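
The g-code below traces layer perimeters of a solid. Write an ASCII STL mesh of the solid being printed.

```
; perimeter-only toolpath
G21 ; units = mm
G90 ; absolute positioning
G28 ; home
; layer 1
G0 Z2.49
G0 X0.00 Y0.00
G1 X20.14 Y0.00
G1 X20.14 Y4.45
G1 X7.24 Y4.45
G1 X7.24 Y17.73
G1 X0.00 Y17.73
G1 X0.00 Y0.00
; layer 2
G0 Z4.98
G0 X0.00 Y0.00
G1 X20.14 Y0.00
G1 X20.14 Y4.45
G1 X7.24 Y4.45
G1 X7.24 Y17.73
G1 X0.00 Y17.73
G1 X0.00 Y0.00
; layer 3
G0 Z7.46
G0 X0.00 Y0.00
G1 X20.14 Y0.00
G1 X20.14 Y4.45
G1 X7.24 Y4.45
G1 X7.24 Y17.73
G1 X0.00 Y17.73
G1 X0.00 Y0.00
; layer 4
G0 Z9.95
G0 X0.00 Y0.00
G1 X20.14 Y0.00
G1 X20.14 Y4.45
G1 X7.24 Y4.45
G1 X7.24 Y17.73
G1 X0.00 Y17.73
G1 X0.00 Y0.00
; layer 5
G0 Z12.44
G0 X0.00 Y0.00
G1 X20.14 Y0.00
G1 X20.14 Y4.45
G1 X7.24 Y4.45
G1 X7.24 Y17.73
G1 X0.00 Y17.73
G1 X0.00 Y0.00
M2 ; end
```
solid part
  facet normal 0.0000 0.0000 -1.0000
    outer loop
      vertex 20.14 4.45 0.00
      vertex 20.14 0.00 0.00
      vertex 0.00 0.00 0.00
    endloop
  endfacet
  facet normal 0.0000 0.0000 -1.0000
    outer loop
      vertex 7.24 4.45 0.00
      vertex 20.14 4.45 0.00
      vertex 0.00 0.00 0.00
    endloop
  endfacet
  facet normal 0.0000 0.0000 -1.0000
    outer loop
      vertex 7.24 17.73 0.00
      vertex 7.24 4.45 0.00
      vertex 0.00 0.00 0.00
    endloop
  endfacet
  facet normal 0.0000 0.0000 -1.0000
    outer loop
      vertex 0.00 17.73 0.00
      vertex 7.24 17.73 0.00
      vertex 0.00 0.00 0.00
    endloop
  endfacet
  facet normal 0.0000 0.0000 1.0000
    outer loop
      vertex 0.00 0.00 12.44
      vertex 20.14 0.00 12.44
      vertex 20.14 4.45 12.44
    endloop
  endfacet
  facet normal 0.0000 0.0000 1.0000
    outer loop
      vertex 0.00 0.00 12.44
      vertex 20.14 4.45 12.44
      vertex 7.24 4.45 12.44
    endloop
  endfacet
  facet normal 0.0000 0.0000 1.0000
    outer loop
      vertex 0.00 0.00 12.44
      vertex 7.24 4.45 12.44
      vertex 7.24 17.73 12.44
    endloop
  endfacet
  facet normal 0.0000 0.0000 1.0000
    outer loop
      vertex 0.00 0.00 12.44
      vertex 7.24 17.73 12.44
      vertex 0.00 17.73 12.44
    endloop
  endfacet
  facet normal 0.0000 -1.0000 0.0000
    outer loop
      vertex 0.00 0.00 0.00
      vertex 20.14 0.00 0.00
      vertex 20.14 0.00 12.44
    endloop
  endfacet
  facet normal 0.0000 -1.0000 0.0000
    outer loop
      vertex 0.00 0.00 0.00
      vertex 20.14 0.00 12.44
      vertex 0.00 0.00 12.44
    endloop
  endfacet
  facet normal 1.0000 0.0000 0.0000
    outer loop
      vertex 20.14 0.00 0.00
      vertex 20.14 4.45 0.00
      vertex 20.14 4.45 12.44
    endloop
  endfacet
  facet normal 1.0000 0.0000 0.0000
    outer loop
      vertex 20.14 0.00 0.00
      vertex 20.14 4.45 12.44
      vertex 20.14 0.00 12.44
    endloop
  endfacet
  facet normal 0.0000 1.0000 0.0000
    outer loop
      vertex 20.14 4.45 0.00
      vertex 7.24 4.45 0.00
      vertex 7.24 4.45 12.44
    endloop
  endfacet
  facet normal 0.0000 1.0000 0.0000
    outer loop
      vertex 20.14 4.45 0.00
      vertex 7.24 4.45 12.44
      vertex 20.14 4.45 12.44
    endloop
  endfacet
  facet normal 1.0000 0.0000 0.0000
    outer loop
      vertex 7.24 4.45 0.00
      vertex 7.24 17.73 0.00
      vertex 7.24 17.73 12.44
    endloop
  endfacet
  facet normal 1.0000 0.0000 0.0000
    outer loop
      vertex 7.24 4.45 0.00
      vertex 7.24 17.73 12.44
      vertex 7.24 4.45 12.44
    endloop
  endfacet
  facet normal 0.0000 1.0000 0.0000
    outer loop
      vertex 7.24 17.73 0.00
      vertex 0.00 17.73 0.00
      vertex 0.00 17.73 12.44
    endloop
  endfacet
  facet normal 0.0000 1.0000 0.0000
    outer loop
      vertex 7.24 17.73 0.00
      vertex 0.00 17.73 12.44
      vertex 7.24 17.73 12.44
    endloop
  endfacet
  facet normal -1.0000 0.0000 0.0000
    outer loop
      vertex 0.00 17.73 0.00
      vertex 0.00 0.00 0.00
      vertex 0.00 0.00 12.44
    endloop
  endfacet
  facet normal -1.0000 0.0000 0.0000
    outer loop
      vertex 0.00 17.73 0.00
      vertex 0.00 0.00 12.44
      vertex 0.00 17.73 12.44
    endloop
  endfacet
endsolid part

The G0 Z moves step by Δz≈2.49 mm. Every layer's G1 loop is the same polygon, so the solid is a straight extrusion of it from z=0 to z≈12.4. Closing with flat bottom and top caps and triangulating gives 20 facets — an L-shaped prism: outer 20.1 × 17.7 mm, arm thicknesses ≈ 4.45 mm (horizontal) and 7.24 mm (vertical), extruded 12.4 mm in z.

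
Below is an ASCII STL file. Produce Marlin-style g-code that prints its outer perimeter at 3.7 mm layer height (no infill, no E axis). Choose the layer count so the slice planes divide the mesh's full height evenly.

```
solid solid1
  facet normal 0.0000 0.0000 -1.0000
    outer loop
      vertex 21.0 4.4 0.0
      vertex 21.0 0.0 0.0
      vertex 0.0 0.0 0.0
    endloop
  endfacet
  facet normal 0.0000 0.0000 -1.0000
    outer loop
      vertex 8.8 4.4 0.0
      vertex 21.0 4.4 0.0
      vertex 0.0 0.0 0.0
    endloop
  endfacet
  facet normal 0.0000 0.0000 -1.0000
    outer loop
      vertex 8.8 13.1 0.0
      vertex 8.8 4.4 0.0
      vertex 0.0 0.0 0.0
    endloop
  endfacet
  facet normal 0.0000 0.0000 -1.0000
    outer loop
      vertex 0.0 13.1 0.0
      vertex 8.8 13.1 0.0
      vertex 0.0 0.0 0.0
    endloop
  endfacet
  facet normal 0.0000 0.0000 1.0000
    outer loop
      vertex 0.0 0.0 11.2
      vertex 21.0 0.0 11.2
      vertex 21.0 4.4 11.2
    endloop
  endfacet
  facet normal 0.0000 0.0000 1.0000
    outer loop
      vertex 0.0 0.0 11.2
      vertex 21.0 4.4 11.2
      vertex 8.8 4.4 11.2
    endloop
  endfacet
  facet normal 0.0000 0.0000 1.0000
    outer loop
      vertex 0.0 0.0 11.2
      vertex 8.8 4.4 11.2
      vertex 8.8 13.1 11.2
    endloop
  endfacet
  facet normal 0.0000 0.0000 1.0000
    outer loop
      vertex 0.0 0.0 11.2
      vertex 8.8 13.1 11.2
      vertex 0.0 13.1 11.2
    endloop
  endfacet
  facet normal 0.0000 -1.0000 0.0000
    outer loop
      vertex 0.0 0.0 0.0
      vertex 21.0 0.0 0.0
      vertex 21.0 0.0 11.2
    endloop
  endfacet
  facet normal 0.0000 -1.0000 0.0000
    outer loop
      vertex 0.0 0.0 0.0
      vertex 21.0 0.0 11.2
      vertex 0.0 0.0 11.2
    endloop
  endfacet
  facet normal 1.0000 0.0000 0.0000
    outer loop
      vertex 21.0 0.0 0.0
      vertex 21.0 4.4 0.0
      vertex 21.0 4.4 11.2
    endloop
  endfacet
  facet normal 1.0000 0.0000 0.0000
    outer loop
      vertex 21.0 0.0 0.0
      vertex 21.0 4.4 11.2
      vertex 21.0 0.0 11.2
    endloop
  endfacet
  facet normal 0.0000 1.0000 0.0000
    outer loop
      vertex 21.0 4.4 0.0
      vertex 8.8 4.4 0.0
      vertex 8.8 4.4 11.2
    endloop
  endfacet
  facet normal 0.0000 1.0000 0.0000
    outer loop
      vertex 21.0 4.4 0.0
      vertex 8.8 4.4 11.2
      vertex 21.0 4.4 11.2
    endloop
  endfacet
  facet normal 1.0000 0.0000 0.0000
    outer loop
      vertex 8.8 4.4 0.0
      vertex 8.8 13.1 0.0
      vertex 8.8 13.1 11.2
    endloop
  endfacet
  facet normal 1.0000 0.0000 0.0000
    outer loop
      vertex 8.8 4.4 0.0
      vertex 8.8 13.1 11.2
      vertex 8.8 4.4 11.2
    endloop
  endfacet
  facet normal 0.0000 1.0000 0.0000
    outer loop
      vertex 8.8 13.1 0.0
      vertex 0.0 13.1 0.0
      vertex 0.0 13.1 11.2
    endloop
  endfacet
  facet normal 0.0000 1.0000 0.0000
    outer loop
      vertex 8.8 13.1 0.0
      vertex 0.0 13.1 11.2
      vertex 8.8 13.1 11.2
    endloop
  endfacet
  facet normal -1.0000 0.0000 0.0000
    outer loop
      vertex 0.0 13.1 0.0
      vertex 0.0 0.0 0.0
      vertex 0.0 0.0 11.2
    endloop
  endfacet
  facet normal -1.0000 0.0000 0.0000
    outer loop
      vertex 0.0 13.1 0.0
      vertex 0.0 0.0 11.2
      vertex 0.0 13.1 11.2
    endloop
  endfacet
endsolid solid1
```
; perimeter-only toolpath
G21 ; units = mm
G90 ; absolute positioning
G28 ; home
; layer 1
G0 Z3.7
G0 X0.0 Y0.0
G1 X21.0 Y0.0
G1 X21.0 Y4.4
G1 X8.8 Y4.4
G1 X8.8 Y13.1
G1 X0.0 Y13.1
G1 X0.0 Y0.0
; layer 2
G0 Z7.5
G0 X0.0 Y0.0
G1 X21.0 Y0.0
G1 X21.0 Y4.4
G1 X8.8 Y4.4
G1 X8.8 Y13.1
G1 X0.0 Y13.1
G1 X0.0 Y0.0
; layer 3
G0 Z11.2
G0 X0.0 Y0.0
G1 X21.0 Y0.0
G1 X21.0 Y4.4
G1 X8.8 Y4.4
G1 X8.8 Y13.1
G1 X0.0 Y13.1
G1 X0.0 Y0.0
M2 ; end

The solid is an L-shaped prism: outer 21 × 13.1 mm, arm thicknesses ≈ 4.4 mm (horizontal) and 8.8 mm (vertical), extruded 11.2 mm in z. Slicing at Δz = 3.7 mm — 3 equal slices spanning the solid's height, so layer i sits at z = i·h/3 — gives 3 non-empty perimeters. Each is a 6-segment closed polygon; G0 lifts to the layer z and rapids to the start vertex, then G1 traces the edges.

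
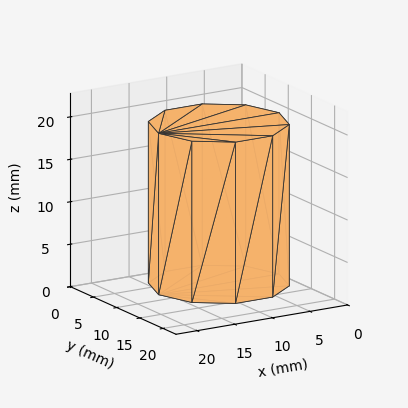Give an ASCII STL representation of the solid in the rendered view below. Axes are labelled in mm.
Reading the render: the shape is a regular 10-sided prism (a cylinder approximated with 10 flat sides), circumscribed radius ≈ 8 mm, height ≈ 19 mm (dimensions read to the nearest mm from the axis ticks). For the STL, each face is triangulated and given an outward normal.

solid part
  facet normal 0.0000 0.0000 -1.0000
    outer loop
      vertex 10.47 15.61 0.00
      vertex 14.47 12.70 0.00
      vertex 16.00 8.00 0.00
    endloop
  endfacet
  facet normal 0.0000 0.0000 -1.0000
    outer loop
      vertex 5.53 15.61 0.00
      vertex 10.47 15.61 0.00
      vertex 16.00 8.00 0.00
    endloop
  endfacet
  facet normal 0.0000 0.0000 -1.0000
    outer loop
      vertex 1.53 12.70 0.00
      vertex 5.53 15.61 0.00
      vertex 16.00 8.00 0.00
    endloop
  endfacet
  facet normal 0.0000 0.0000 -1.0000
    outer loop
      vertex 0.00 8.00 0.00
      vertex 1.53 12.70 0.00
      vertex 16.00 8.00 0.00
    endloop
  endfacet
  facet normal 0.0000 0.0000 -1.0000
    outer loop
      vertex 1.53 3.30 0.00
      vertex 0.00 8.00 0.00
      vertex 16.00 8.00 0.00
    endloop
  endfacet
  facet normal 0.0000 0.0000 -1.0000
    outer loop
      vertex 5.53 0.39 0.00
      vertex 1.53 3.30 0.00
      vertex 16.00 8.00 0.00
    endloop
  endfacet
  facet normal 0.0000 0.0000 -1.0000
    outer loop
      vertex 10.47 0.39 0.00
      vertex 5.53 0.39 0.00
      vertex 16.00 8.00 0.00
    endloop
  endfacet
  facet normal 0.0000 0.0000 -1.0000
    outer loop
      vertex 14.47 3.30 0.00
      vertex 10.47 0.39 0.00
      vertex 16.00 8.00 0.00
    endloop
  endfacet
  facet normal 0.0000 0.0000 1.0000
    outer loop
      vertex 16.00 8.00 19.00
      vertex 14.47 12.70 19.00
      vertex 10.47 15.61 19.00
    endloop
  endfacet
  facet normal 0.0000 0.0000 1.0000
    outer loop
      vertex 16.00 8.00 19.00
      vertex 10.47 15.61 19.00
      vertex 5.53 15.61 19.00
    endloop
  endfacet
  facet normal 0.0000 0.0000 1.0000
    outer loop
      vertex 16.00 8.00 19.00
      vertex 5.53 15.61 19.00
      vertex 1.53 12.70 19.00
    endloop
  endfacet
  facet normal 0.0000 0.0000 1.0000
    outer loop
      vertex 16.00 8.00 19.00
      vertex 1.53 12.70 19.00
      vertex 0.00 8.00 19.00
    endloop
  endfacet
  facet normal 0.0000 0.0000 1.0000
    outer loop
      vertex 16.00 8.00 19.00
      vertex 0.00 8.00 19.00
      vertex 1.53 3.30 19.00
    endloop
  endfacet
  facet normal 0.0000 0.0000 1.0000
    outer loop
      vertex 16.00 8.00 19.00
      vertex 1.53 3.30 19.00
      vertex 5.53 0.39 19.00
    endloop
  endfacet
  facet normal 0.0000 0.0000 1.0000
    outer loop
      vertex 16.00 8.00 19.00
      vertex 5.53 0.39 19.00
      vertex 10.47 0.39 19.00
    endloop
  endfacet
  facet normal 0.0000 0.0000 1.0000
    outer loop
      vertex 16.00 8.00 19.00
      vertex 10.47 0.39 19.00
      vertex 14.47 3.30 19.00
    endloop
  endfacet
  facet normal 0.9509 0.3095 0.0000
    outer loop
      vertex 16.00 8.00 0.00
      vertex 14.47 12.70 0.00
      vertex 14.47 12.70 19.00
    endloop
  endfacet
  facet normal 0.9509 0.3095 0.0000
    outer loop
      vertex 16.00 8.00 0.00
      vertex 14.47 12.70 19.00
      vertex 16.00 8.00 19.00
    endloop
  endfacet
  facet normal 0.5883 0.8086 0.0000
    outer loop
      vertex 14.47 12.70 0.00
      vertex 10.47 15.61 0.00
      vertex 10.47 15.61 19.00
    endloop
  endfacet
  facet normal 0.5883 0.8086 0.0000
    outer loop
      vertex 14.47 12.70 0.00
      vertex 10.47 15.61 19.00
      vertex 14.47 12.70 19.00
    endloop
  endfacet
  facet normal 0.0000 1.0000 0.0000
    outer loop
      vertex 10.47 15.61 0.00
      vertex 5.53 15.61 0.00
      vertex 5.53 15.61 19.00
    endloop
  endfacet
  facet normal 0.0000 1.0000 0.0000
    outer loop
      vertex 10.47 15.61 0.00
      vertex 5.53 15.61 19.00
      vertex 10.47 15.61 19.00
    endloop
  endfacet
  facet normal -0.5883 0.8086 0.0000
    outer loop
      vertex 5.53 15.61 0.00
      vertex 1.53 12.70 0.00
      vertex 1.53 12.70 19.00
    endloop
  endfacet
  facet normal -0.5883 0.8086 0.0000
    outer loop
      vertex 5.53 15.61 0.00
      vertex 1.53 12.70 19.00
      vertex 5.53 15.61 19.00
    endloop
  endfacet
  facet normal -0.9509 0.3095 0.0000
    outer loop
      vertex 1.53 12.70 0.00
      vertex 0.00 8.00 0.00
      vertex 0.00 8.00 19.00
    endloop
  endfacet
  facet normal -0.9509 0.3095 0.0000
    outer loop
      vertex 1.53 12.70 0.00
      vertex 0.00 8.00 19.00
      vertex 1.53 12.70 19.00
    endloop
  endfacet
  facet normal -0.9509 -0.3095 0.0000
    outer loop
      vertex 0.00 8.00 0.00
      vertex 1.53 3.30 0.00
      vertex 1.53 3.30 19.00
    endloop
  endfacet
  facet normal -0.9509 -0.3095 0.0000
    outer loop
      vertex 0.00 8.00 0.00
      vertex 1.53 3.30 19.00
      vertex 0.00 8.00 19.00
    endloop
  endfacet
  facet normal -0.5883 -0.8086 0.0000
    outer loop
      vertex 1.53 3.30 0.00
      vertex 5.53 0.39 0.00
      vertex 5.53 0.39 19.00
    endloop
  endfacet
  facet normal -0.5883 -0.8086 0.0000
    outer loop
      vertex 1.53 3.30 0.00
      vertex 5.53 0.39 19.00
      vertex 1.53 3.30 19.00
    endloop
  endfacet
  facet normal 0.0000 -1.0000 0.0000
    outer loop
      vertex 5.53 0.39 0.00
      vertex 10.47 0.39 0.00
      vertex 10.47 0.39 19.00
    endloop
  endfacet
  facet normal 0.0000 -1.0000 0.0000
    outer loop
      vertex 5.53 0.39 0.00
      vertex 10.47 0.39 19.00
      vertex 5.53 0.39 19.00
    endloop
  endfacet
  facet normal 0.5883 -0.8086 0.0000
    outer loop
      vertex 10.47 0.39 0.00
      vertex 14.47 3.30 0.00
      vertex 14.47 3.30 19.00
    endloop
  endfacet
  facet normal 0.5883 -0.8086 0.0000
    outer loop
      vertex 10.47 0.39 0.00
      vertex 14.47 3.30 19.00
      vertex 10.47 0.39 19.00
    endloop
  endfacet
  facet normal 0.9509 -0.3095 0.0000
    outer loop
      vertex 14.47 3.30 0.00
      vertex 16.00 8.00 0.00
      vertex 16.00 8.00 19.00
    endloop
  endfacet
  facet normal 0.9509 -0.3095 0.0000
    outer loop
      vertex 14.47 3.30 0.00
      vertex 16.00 8.00 19.00
      vertex 14.47 3.30 19.00
    endloop
  endfacet
endsolid part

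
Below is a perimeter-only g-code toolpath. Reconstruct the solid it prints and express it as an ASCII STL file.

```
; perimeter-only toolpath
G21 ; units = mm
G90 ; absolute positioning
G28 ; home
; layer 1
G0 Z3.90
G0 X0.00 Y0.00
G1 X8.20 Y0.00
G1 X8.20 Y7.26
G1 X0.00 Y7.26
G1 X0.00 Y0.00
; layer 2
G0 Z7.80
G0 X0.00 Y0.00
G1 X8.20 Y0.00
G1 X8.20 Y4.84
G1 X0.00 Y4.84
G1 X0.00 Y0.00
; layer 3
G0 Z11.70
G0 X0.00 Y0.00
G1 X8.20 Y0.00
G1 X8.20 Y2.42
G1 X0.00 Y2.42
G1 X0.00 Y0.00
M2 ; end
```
solid part
  facet normal 0.0000 0.0000 -1.0000
    outer loop
      vertex 8.20 9.68 0.00
      vertex 8.20 0.00 0.00
      vertex 0.00 0.00 0.00
    endloop
  endfacet
  facet normal 0.0000 0.0000 -1.0000
    outer loop
      vertex 0.00 9.68 0.00
      vertex 8.20 9.68 0.00
      vertex 0.00 0.00 0.00
    endloop
  endfacet
  facet normal 0.0000 -1.0000 0.0000
    outer loop
      vertex 0.00 0.00 0.00
      vertex 8.20 0.00 0.00
      vertex 8.20 0.00 15.60
    endloop
  endfacet
  facet normal 0.0000 -1.0000 0.0000
    outer loop
      vertex 0.00 0.00 0.00
      vertex 8.20 0.00 15.60
      vertex 0.00 0.00 15.60
    endloop
  endfacet
  facet normal 0.0000 0.8497 0.5273
    outer loop
      vertex 0.00 0.00 15.60
      vertex 8.20 0.00 15.60
      vertex 8.20 9.68 0.00
    endloop
  endfacet
  facet normal 0.0000 0.8497 0.5273
    outer loop
      vertex 0.00 0.00 15.60
      vertex 8.20 9.68 0.00
      vertex 0.00 9.68 0.00
    endloop
  endfacet
  facet normal -1.0000 0.0000 0.0000
    outer loop
      vertex 0.00 0.00 15.60
      vertex 0.00 9.68 0.00
      vertex 0.00 0.00 0.00
    endloop
  endfacet
  facet normal 1.0000 0.0000 0.0000
    outer loop
      vertex 8.20 0.00 0.00
      vertex 8.20 9.68 0.00
      vertex 8.20 0.00 15.60
    endloop
  endfacet
endsolid part

The G0 Z moves step by Δz≈3.90 mm. The G1 loops shrink linearly with z, so the solid tapers from its base footprint up to z≈15.6. Closing with a flat bottom cap and the tapered top and triangulating gives 8 facets — a wedge (ramp): 8.2 × 9.68 mm base, rising to 15.6 mm along the y=0 edge and sloping linearly to z=0 at y=9.68.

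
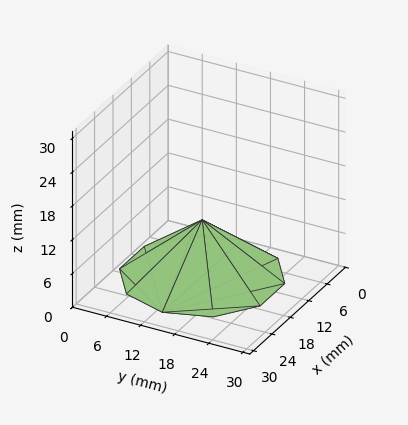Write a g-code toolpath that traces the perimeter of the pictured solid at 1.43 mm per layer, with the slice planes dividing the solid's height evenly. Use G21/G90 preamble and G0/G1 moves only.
Reading the render: the shape is a regular 10-sided pyramid, base circumscribed radius ≈ 13 mm, apex at z ≈ 10 mm (dimensions read to the nearest mm from the axis ticks). For the g-code, the solid's height is divided into equal slices at the stated Δz and each level perimeter traced with G1 moves after a G0 lift.

; perimeter-only toolpath
G21 ; units = mm
G90 ; absolute positioning
G28 ; home
; layer 1
G0 Z1.43
G0 X24.14 Y13.00
G1 X22.02 Y19.55
G1 X16.45 Y23.59
G1 X9.55 Y23.59
G1 X3.98 Y19.55
G1 X1.86 Y13.00
G1 X3.98 Y6.45
G1 X9.55 Y2.41
G1 X16.45 Y2.41
G1 X22.02 Y6.45
G1 X24.14 Y13.00
; layer 2
G0 Z2.86
G0 X22.29 Y13.00
G1 X20.51 Y18.46
G1 X15.87 Y21.83
G1 X10.13 Y21.83
G1 X5.49 Y18.46
G1 X3.71 Y13.00
G1 X5.49 Y7.54
G1 X10.13 Y4.17
G1 X15.87 Y4.17
G1 X20.51 Y7.54
G1 X22.29 Y13.00
; layer 3
G0 Z4.29
G0 X20.43 Y13.00
G1 X19.01 Y17.37
G1 X15.30 Y20.06
G1 X10.70 Y20.06
G1 X6.99 Y17.37
G1 X5.57 Y13.00
G1 X6.99 Y8.63
G1 X10.70 Y5.94
G1 X15.30 Y5.94
G1 X19.01 Y8.63
G1 X20.43 Y13.00
; layer 4
G0 Z5.71
G0 X18.57 Y13.00
G1 X17.51 Y16.27
G1 X14.72 Y18.30
G1 X11.28 Y18.30
G1 X8.49 Y16.27
G1 X7.43 Y13.00
G1 X8.49 Y9.73
G1 X11.28 Y7.70
G1 X14.72 Y7.70
G1 X17.51 Y9.73
G1 X18.57 Y13.00
; layer 5
G0 Z7.14
G0 X16.71 Y13.00
G1 X16.01 Y15.18
G1 X14.15 Y16.53
G1 X11.85 Y16.53
G1 X9.99 Y15.18
G1 X9.29 Y13.00
G1 X9.99 Y10.82
G1 X11.85 Y9.47
G1 X14.15 Y9.47
G1 X16.01 Y10.82
G1 X16.71 Y13.00
; layer 6
G0 Z8.57
G0 X14.86 Y13.00
G1 X14.50 Y14.09
G1 X13.57 Y14.77
G1 X12.43 Y14.77
G1 X11.50 Y14.09
G1 X11.14 Y13.00
G1 X11.50 Y11.91
G1 X12.43 Y11.23
G1 X13.57 Y11.23
G1 X14.50 Y11.91
G1 X14.86 Y13.00
M2 ; end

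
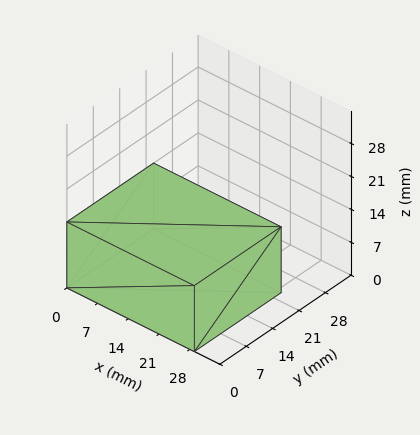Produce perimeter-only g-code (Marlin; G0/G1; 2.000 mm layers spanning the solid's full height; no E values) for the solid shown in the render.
Reading the render: the shape is a rectangular box, roughly 29 × 23 mm footprint and 14 mm tall (dimensions read to the nearest mm from the axis ticks). For the g-code, the solid's height is divided into equal slices at the stated Δz and each level perimeter traced with G1 moves after a G0 lift.

; perimeter-only toolpath
G21 ; units = mm
G90 ; absolute positioning
G28 ; home
; layer 1
G0 Z2.000
G0 X0.000 Y0.000
G1 X29.000 Y0.000
G1 X29.000 Y23.000
G1 X0.000 Y23.000
G1 X0.000 Y0.000
; layer 2
G0 Z4.000
G0 X0.000 Y0.000
G1 X29.000 Y0.000
G1 X29.000 Y23.000
G1 X0.000 Y23.000
G1 X0.000 Y0.000
; layer 3
G0 Z6.000
G0 X0.000 Y0.000
G1 X29.000 Y0.000
G1 X29.000 Y23.000
G1 X0.000 Y23.000
G1 X0.000 Y0.000
; layer 4
G0 Z8.000
G0 X0.000 Y0.000
G1 X29.000 Y0.000
G1 X29.000 Y23.000
G1 X0.000 Y23.000
G1 X0.000 Y0.000
; layer 5
G0 Z10.000
G0 X0.000 Y0.000
G1 X29.000 Y0.000
G1 X29.000 Y23.000
G1 X0.000 Y23.000
G1 X0.000 Y0.000
; layer 6
G0 Z12.000
G0 X0.000 Y0.000
G1 X29.000 Y0.000
G1 X29.000 Y23.000
G1 X0.000 Y23.000
G1 X0.000 Y0.000
; layer 7
G0 Z14.000
G0 X0.000 Y0.000
G1 X29.000 Y0.000
G1 X29.000 Y23.000
G1 X0.000 Y23.000
G1 X0.000 Y0.000
M2 ; end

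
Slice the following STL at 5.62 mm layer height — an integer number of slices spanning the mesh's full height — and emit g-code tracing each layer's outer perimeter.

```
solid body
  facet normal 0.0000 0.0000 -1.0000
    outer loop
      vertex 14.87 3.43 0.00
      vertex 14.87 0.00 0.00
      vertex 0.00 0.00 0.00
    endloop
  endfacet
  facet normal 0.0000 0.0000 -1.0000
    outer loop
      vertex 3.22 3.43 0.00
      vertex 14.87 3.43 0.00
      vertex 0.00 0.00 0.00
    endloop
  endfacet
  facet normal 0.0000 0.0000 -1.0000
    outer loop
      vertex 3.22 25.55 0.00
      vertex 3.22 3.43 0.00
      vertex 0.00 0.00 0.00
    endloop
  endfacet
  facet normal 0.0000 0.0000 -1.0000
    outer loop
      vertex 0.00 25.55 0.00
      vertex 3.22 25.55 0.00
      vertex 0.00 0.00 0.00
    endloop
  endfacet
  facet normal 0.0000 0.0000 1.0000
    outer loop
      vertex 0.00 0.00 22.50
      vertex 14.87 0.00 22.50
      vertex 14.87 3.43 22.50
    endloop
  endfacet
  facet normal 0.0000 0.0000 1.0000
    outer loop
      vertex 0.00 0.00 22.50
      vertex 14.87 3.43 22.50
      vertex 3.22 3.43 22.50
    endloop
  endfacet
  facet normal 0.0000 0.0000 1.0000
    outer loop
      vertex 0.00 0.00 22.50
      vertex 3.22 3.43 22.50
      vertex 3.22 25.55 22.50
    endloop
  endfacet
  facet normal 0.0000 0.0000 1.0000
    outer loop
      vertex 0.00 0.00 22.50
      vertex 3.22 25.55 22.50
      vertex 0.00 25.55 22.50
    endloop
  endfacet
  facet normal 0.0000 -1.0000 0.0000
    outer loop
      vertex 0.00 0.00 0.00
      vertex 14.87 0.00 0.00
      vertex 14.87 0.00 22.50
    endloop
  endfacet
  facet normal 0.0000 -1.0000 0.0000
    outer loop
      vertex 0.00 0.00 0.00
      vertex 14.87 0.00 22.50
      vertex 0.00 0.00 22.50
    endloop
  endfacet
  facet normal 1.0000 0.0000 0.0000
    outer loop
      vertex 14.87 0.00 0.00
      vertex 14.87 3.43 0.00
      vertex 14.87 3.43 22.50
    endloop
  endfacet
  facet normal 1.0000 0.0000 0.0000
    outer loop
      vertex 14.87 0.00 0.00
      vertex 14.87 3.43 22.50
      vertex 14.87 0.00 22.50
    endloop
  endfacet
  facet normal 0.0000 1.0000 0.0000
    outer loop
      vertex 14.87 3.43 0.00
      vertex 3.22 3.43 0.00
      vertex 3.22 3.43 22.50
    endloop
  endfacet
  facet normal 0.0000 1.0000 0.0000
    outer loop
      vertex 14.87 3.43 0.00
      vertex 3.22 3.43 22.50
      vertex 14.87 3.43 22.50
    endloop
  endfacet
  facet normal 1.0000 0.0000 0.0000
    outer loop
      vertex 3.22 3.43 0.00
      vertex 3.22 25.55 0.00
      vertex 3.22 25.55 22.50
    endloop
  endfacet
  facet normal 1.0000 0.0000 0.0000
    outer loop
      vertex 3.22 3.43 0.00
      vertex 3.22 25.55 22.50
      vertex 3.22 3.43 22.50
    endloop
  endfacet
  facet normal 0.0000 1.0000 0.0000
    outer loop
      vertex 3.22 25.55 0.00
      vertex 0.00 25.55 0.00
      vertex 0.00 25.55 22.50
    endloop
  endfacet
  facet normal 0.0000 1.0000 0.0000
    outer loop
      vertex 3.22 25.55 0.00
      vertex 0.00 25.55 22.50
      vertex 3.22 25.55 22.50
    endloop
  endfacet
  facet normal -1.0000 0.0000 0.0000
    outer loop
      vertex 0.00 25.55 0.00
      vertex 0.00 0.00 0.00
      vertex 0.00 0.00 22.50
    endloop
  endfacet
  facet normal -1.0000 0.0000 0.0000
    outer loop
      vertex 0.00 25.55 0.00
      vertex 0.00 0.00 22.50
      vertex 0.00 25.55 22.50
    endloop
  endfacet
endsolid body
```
; perimeter-only toolpath
G21 ; units = mm
G90 ; absolute positioning
G28 ; home
; layer 1
G0 Z5.62
G0 X0.00 Y0.00
G1 X14.87 Y0.00
G1 X14.87 Y3.43
G1 X3.22 Y3.43
G1 X3.22 Y25.55
G1 X0.00 Y25.55
G1 X0.00 Y0.00
; layer 2
G0 Z11.25
G0 X0.00 Y0.00
G1 X14.87 Y0.00
G1 X14.87 Y3.43
G1 X3.22 Y3.43
G1 X3.22 Y25.55
G1 X0.00 Y25.55
G1 X0.00 Y0.00
; layer 3
G0 Z16.88
G0 X0.00 Y0.00
G1 X14.87 Y0.00
G1 X14.87 Y3.43
G1 X3.22 Y3.43
G1 X3.22 Y25.55
G1 X0.00 Y25.55
G1 X0.00 Y0.00
; layer 4
G0 Z22.50
G0 X0.00 Y0.00
G1 X14.87 Y0.00
G1 X14.87 Y3.43
G1 X3.22 Y3.43
G1 X3.22 Y25.55
G1 X0.00 Y25.55
G1 X0.00 Y0.00
M2 ; end

The solid is an L-shaped prism: outer 14.9 × 25.6 mm, arm thicknesses ≈ 3.43 mm (horizontal) and 3.22 mm (vertical), extruded 22.5 mm in z. Slicing at Δz = 5.62 mm — 4 equal slices spanning the solid's height, so layer i sits at z = i·h/4 — gives 4 non-empty perimeters. Each is a 6-segment closed polygon; G0 lifts to the layer z and rapids to the start vertex, then G1 traces the edges.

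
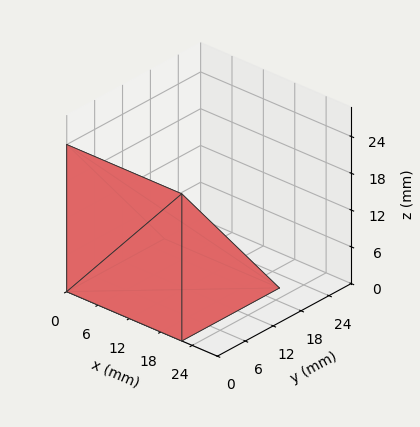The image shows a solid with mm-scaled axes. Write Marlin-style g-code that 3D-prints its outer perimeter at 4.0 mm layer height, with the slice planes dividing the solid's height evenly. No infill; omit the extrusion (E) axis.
Reading the render: the shape is a wedge (ramp): 22 × 21 mm base, rising to 24 mm along the y=0 edge and sloping linearly to z=0 at y=21 (dimensions read to the nearest mm from the axis ticks). For the g-code, the solid's height is divided into equal slices at the stated Δz and each level perimeter traced with G1 moves after a G0 lift.

; perimeter-only toolpath
G21 ; units = mm
G90 ; absolute positioning
G28 ; home
; layer 1
G0 Z4.0
G0 X0.0 Y0.0
G1 X22.0 Y0.0
G1 X22.0 Y17.5
G1 X0.0 Y17.5
G1 X0.0 Y0.0
; layer 2
G0 Z8.0
G0 X0.0 Y0.0
G1 X22.0 Y0.0
G1 X22.0 Y14.0
G1 X0.0 Y14.0
G1 X0.0 Y0.0
; layer 3
G0 Z12.0
G0 X0.0 Y0.0
G1 X22.0 Y0.0
G1 X22.0 Y10.5
G1 X0.0 Y10.5
G1 X0.0 Y0.0
; layer 4
G0 Z16.0
G0 X0.0 Y0.0
G1 X22.0 Y0.0
G1 X22.0 Y7.0
G1 X0.0 Y7.0
G1 X0.0 Y0.0
; layer 5
G0 Z20.0
G0 X0.0 Y0.0
G1 X22.0 Y0.0
G1 X22.0 Y3.5
G1 X0.0 Y3.5
G1 X0.0 Y0.0
M2 ; end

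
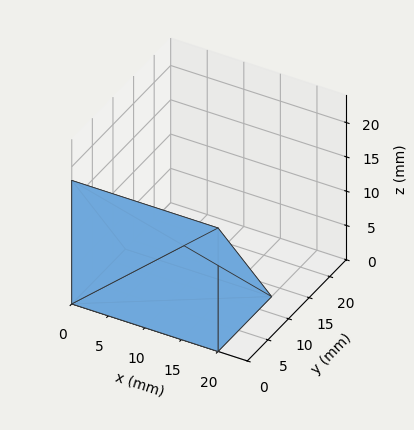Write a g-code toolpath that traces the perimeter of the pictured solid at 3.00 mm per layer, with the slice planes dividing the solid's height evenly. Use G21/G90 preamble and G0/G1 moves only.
Reading the render: the shape is a wedge (ramp): 20 × 13 mm base, rising to 18 mm along the y=0 edge and sloping linearly to z=0 at y=13 (dimensions read to the nearest mm from the axis ticks). For the g-code, the solid's height is divided into equal slices at the stated Δz and each level perimeter traced with G1 moves after a G0 lift.

; perimeter-only toolpath
G21 ; units = mm
G90 ; absolute positioning
G28 ; home
; layer 1
G0 Z3.00
G0 X0.00 Y0.00
G1 X20.00 Y0.00
G1 X20.00 Y10.83
G1 X0.00 Y10.83
G1 X0.00 Y0.00
; layer 2
G0 Z6.00
G0 X0.00 Y0.00
G1 X20.00 Y0.00
G1 X20.00 Y8.67
G1 X0.00 Y8.67
G1 X0.00 Y0.00
; layer 3
G0 Z9.00
G0 X0.00 Y0.00
G1 X20.00 Y0.00
G1 X20.00 Y6.50
G1 X0.00 Y6.50
G1 X0.00 Y0.00
; layer 4
G0 Z12.00
G0 X0.00 Y0.00
G1 X20.00 Y0.00
G1 X20.00 Y4.33
G1 X0.00 Y4.33
G1 X0.00 Y0.00
; layer 5
G0 Z15.00
G0 X0.00 Y0.00
G1 X20.00 Y0.00
G1 X20.00 Y2.17
G1 X0.00 Y2.17
G1 X0.00 Y0.00
M2 ; end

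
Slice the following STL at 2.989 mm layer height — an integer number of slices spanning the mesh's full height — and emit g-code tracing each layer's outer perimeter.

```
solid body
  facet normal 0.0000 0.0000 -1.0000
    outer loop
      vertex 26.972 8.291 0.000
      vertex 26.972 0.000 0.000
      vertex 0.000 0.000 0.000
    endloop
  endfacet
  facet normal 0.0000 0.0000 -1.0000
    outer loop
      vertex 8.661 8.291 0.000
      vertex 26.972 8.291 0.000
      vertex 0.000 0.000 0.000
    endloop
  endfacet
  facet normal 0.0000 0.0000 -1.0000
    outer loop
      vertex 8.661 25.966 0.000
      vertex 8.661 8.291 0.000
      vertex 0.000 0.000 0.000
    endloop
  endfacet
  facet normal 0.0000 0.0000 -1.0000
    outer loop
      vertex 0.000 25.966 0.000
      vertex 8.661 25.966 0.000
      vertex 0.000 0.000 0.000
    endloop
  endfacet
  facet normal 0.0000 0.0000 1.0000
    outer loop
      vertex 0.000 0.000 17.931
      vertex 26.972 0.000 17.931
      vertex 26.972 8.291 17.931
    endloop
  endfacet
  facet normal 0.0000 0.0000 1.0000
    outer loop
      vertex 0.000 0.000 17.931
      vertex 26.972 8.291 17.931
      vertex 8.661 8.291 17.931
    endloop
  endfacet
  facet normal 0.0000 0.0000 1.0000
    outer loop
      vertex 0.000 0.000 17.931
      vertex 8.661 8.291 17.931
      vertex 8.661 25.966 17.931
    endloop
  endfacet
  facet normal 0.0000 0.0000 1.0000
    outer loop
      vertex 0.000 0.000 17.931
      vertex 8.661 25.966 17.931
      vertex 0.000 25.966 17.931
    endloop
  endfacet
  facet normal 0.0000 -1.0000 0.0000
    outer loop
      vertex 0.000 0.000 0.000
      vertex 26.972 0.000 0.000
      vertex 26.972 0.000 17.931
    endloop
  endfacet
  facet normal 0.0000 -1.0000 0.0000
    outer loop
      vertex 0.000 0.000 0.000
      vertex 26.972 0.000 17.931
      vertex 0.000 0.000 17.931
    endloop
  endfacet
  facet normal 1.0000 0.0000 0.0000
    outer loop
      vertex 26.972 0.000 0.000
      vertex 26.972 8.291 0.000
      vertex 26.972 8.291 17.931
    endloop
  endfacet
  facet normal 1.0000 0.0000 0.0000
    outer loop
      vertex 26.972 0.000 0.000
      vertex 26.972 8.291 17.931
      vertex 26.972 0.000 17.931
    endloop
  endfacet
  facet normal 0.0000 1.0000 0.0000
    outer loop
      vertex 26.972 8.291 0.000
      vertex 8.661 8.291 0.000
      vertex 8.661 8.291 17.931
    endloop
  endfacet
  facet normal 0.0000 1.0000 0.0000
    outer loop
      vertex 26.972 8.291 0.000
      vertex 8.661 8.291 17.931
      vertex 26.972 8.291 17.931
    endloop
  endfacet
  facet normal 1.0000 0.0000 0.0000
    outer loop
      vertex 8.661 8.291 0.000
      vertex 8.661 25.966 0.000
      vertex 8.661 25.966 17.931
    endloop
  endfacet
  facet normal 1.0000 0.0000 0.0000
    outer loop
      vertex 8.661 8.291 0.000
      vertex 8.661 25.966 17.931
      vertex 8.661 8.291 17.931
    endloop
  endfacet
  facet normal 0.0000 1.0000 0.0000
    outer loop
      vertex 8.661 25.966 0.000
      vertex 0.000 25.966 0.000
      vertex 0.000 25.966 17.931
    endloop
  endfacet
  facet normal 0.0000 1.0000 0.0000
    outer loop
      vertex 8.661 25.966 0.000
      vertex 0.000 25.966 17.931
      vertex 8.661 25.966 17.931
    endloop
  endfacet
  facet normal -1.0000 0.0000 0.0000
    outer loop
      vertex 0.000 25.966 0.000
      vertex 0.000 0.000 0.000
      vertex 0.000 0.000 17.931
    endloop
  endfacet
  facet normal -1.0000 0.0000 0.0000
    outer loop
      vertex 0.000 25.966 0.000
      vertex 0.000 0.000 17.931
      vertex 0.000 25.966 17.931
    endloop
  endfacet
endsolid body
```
; perimeter-only toolpath
G21 ; units = mm
G90 ; absolute positioning
G28 ; home
; layer 1
G0 Z2.989
G0 X0.000 Y0.000
G1 X26.972 Y0.000
G1 X26.972 Y8.291
G1 X8.661 Y8.291
G1 X8.661 Y25.966
G1 X0.000 Y25.966
G1 X0.000 Y0.000
; layer 2
G0 Z5.977
G0 X0.000 Y0.000
G1 X26.972 Y0.000
G1 X26.972 Y8.291
G1 X8.661 Y8.291
G1 X8.661 Y25.966
G1 X0.000 Y25.966
G1 X0.000 Y0.000
; layer 3
G0 Z8.966
G0 X0.000 Y0.000
G1 X26.972 Y0.000
G1 X26.972 Y8.291
G1 X8.661 Y8.291
G1 X8.661 Y25.966
G1 X0.000 Y25.966
G1 X0.000 Y0.000
; layer 4
G0 Z11.954
G0 X0.000 Y0.000
G1 X26.972 Y0.000
G1 X26.972 Y8.291
G1 X8.661 Y8.291
G1 X8.661 Y25.966
G1 X0.000 Y25.966
G1 X0.000 Y0.000
; layer 5
G0 Z14.943
G0 X0.000 Y0.000
G1 X26.972 Y0.000
G1 X26.972 Y8.291
G1 X8.661 Y8.291
G1 X8.661 Y25.966
G1 X0.000 Y25.966
G1 X0.000 Y0.000
; layer 6
G0 Z17.931
G0 X0.000 Y0.000
G1 X26.972 Y0.000
G1 X26.972 Y8.291
G1 X8.661 Y8.291
G1 X8.661 Y25.966
G1 X0.000 Y25.966
G1 X0.000 Y0.000
M2 ; end

The solid is an L-shaped prism: outer 27 × 26 mm, arm thicknesses ≈ 8.29 mm (horizontal) and 8.66 mm (vertical), extruded 17.9 mm in z. Slicing at Δz = 2.989 mm — 6 equal slices spanning the solid's height, so layer i sits at z = i·h/6 — gives 6 non-empty perimeters. Each is a 6-segment closed polygon; G0 lifts to the layer z and rapids to the start vertex, then G1 traces the edges.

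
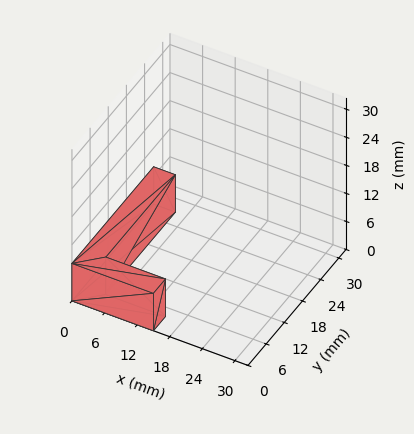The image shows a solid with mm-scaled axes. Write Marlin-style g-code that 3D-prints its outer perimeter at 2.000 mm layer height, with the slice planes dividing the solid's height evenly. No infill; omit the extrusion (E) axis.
Reading the render: the shape is an L-shaped prism: outer 15 × 27 mm, arm thicknesses ≈ 4 mm (horizontal) and 4 mm (vertical), extruded 8 mm in z (dimensions read to the nearest mm from the axis ticks). For the g-code, the solid's height is divided into equal slices at the stated Δz and each level perimeter traced with G1 moves after a G0 lift.

; perimeter-only toolpath
G21 ; units = mm
G90 ; absolute positioning
G28 ; home
; layer 1
G0 Z2.000
G0 X0.000 Y0.000
G1 X15.000 Y0.000
G1 X15.000 Y4.000
G1 X4.000 Y4.000
G1 X4.000 Y27.000
G1 X0.000 Y27.000
G1 X0.000 Y0.000
; layer 2
G0 Z4.000
G0 X0.000 Y0.000
G1 X15.000 Y0.000
G1 X15.000 Y4.000
G1 X4.000 Y4.000
G1 X4.000 Y27.000
G1 X0.000 Y27.000
G1 X0.000 Y0.000
; layer 3
G0 Z6.000
G0 X0.000 Y0.000
G1 X15.000 Y0.000
G1 X15.000 Y4.000
G1 X4.000 Y4.000
G1 X4.000 Y27.000
G1 X0.000 Y27.000
G1 X0.000 Y0.000
; layer 4
G0 Z8.000
G0 X0.000 Y0.000
G1 X15.000 Y0.000
G1 X15.000 Y4.000
G1 X4.000 Y4.000
G1 X4.000 Y27.000
G1 X0.000 Y27.000
G1 X0.000 Y0.000
M2 ; end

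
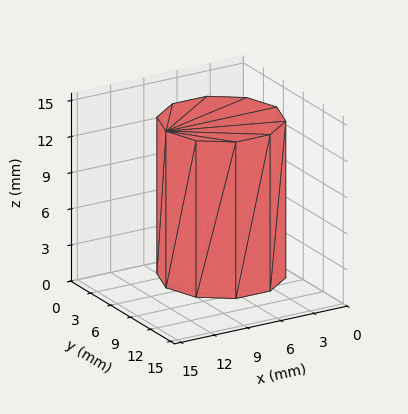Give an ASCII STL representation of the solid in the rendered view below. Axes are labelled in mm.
Reading the render: the shape is a regular 10-sided prism (a cylinder approximated with 10 flat sides), circumscribed radius ≈ 5 mm, height ≈ 13 mm (dimensions read to the nearest mm from the axis ticks). For the STL, each face is triangulated and given an outward normal.

solid part
  facet normal 0.0000 0.0000 -1.0000
    outer loop
      vertex 6.55 9.76 0.00
      vertex 9.05 7.94 0.00
      vertex 10.00 5.00 0.00
    endloop
  endfacet
  facet normal 0.0000 0.0000 -1.0000
    outer loop
      vertex 3.45 9.76 0.00
      vertex 6.55 9.76 0.00
      vertex 10.00 5.00 0.00
    endloop
  endfacet
  facet normal 0.0000 0.0000 -1.0000
    outer loop
      vertex 0.95 7.94 0.00
      vertex 3.45 9.76 0.00
      vertex 10.00 5.00 0.00
    endloop
  endfacet
  facet normal 0.0000 0.0000 -1.0000
    outer loop
      vertex 0.00 5.00 0.00
      vertex 0.95 7.94 0.00
      vertex 10.00 5.00 0.00
    endloop
  endfacet
  facet normal 0.0000 0.0000 -1.0000
    outer loop
      vertex 0.95 2.06 0.00
      vertex 0.00 5.00 0.00
      vertex 10.00 5.00 0.00
    endloop
  endfacet
  facet normal 0.0000 0.0000 -1.0000
    outer loop
      vertex 3.45 0.24 0.00
      vertex 0.95 2.06 0.00
      vertex 10.00 5.00 0.00
    endloop
  endfacet
  facet normal 0.0000 0.0000 -1.0000
    outer loop
      vertex 6.55 0.24 0.00
      vertex 3.45 0.24 0.00
      vertex 10.00 5.00 0.00
    endloop
  endfacet
  facet normal 0.0000 0.0000 -1.0000
    outer loop
      vertex 9.05 2.06 0.00
      vertex 6.55 0.24 0.00
      vertex 10.00 5.00 0.00
    endloop
  endfacet
  facet normal 0.0000 0.0000 1.0000
    outer loop
      vertex 10.00 5.00 13.00
      vertex 9.05 7.94 13.00
      vertex 6.55 9.76 13.00
    endloop
  endfacet
  facet normal 0.0000 0.0000 1.0000
    outer loop
      vertex 10.00 5.00 13.00
      vertex 6.55 9.76 13.00
      vertex 3.45 9.76 13.00
    endloop
  endfacet
  facet normal 0.0000 0.0000 1.0000
    outer loop
      vertex 10.00 5.00 13.00
      vertex 3.45 9.76 13.00
      vertex 0.95 7.94 13.00
    endloop
  endfacet
  facet normal 0.0000 0.0000 1.0000
    outer loop
      vertex 10.00 5.00 13.00
      vertex 0.95 7.94 13.00
      vertex 0.00 5.00 13.00
    endloop
  endfacet
  facet normal 0.0000 0.0000 1.0000
    outer loop
      vertex 10.00 5.00 13.00
      vertex 0.00 5.00 13.00
      vertex 0.95 2.06 13.00
    endloop
  endfacet
  facet normal 0.0000 0.0000 1.0000
    outer loop
      vertex 10.00 5.00 13.00
      vertex 0.95 2.06 13.00
      vertex 3.45 0.24 13.00
    endloop
  endfacet
  facet normal 0.0000 0.0000 1.0000
    outer loop
      vertex 10.00 5.00 13.00
      vertex 3.45 0.24 13.00
      vertex 6.55 0.24 13.00
    endloop
  endfacet
  facet normal 0.0000 0.0000 1.0000
    outer loop
      vertex 10.00 5.00 13.00
      vertex 6.55 0.24 13.00
      vertex 9.05 2.06 13.00
    endloop
  endfacet
  facet normal 0.9516 0.3075 0.0000
    outer loop
      vertex 10.00 5.00 0.00
      vertex 9.05 7.94 0.00
      vertex 9.05 7.94 13.00
    endloop
  endfacet
  facet normal 0.9516 0.3075 0.0000
    outer loop
      vertex 10.00 5.00 0.00
      vertex 9.05 7.94 13.00
      vertex 10.00 5.00 13.00
    endloop
  endfacet
  facet normal 0.5886 0.8085 0.0000
    outer loop
      vertex 9.05 7.94 0.00
      vertex 6.55 9.76 0.00
      vertex 6.55 9.76 13.00
    endloop
  endfacet
  facet normal 0.5886 0.8085 0.0000
    outer loop
      vertex 9.05 7.94 0.00
      vertex 6.55 9.76 13.00
      vertex 9.05 7.94 13.00
    endloop
  endfacet
  facet normal 0.0000 1.0000 0.0000
    outer loop
      vertex 6.55 9.76 0.00
      vertex 3.45 9.76 0.00
      vertex 3.45 9.76 13.00
    endloop
  endfacet
  facet normal 0.0000 1.0000 0.0000
    outer loop
      vertex 6.55 9.76 0.00
      vertex 3.45 9.76 13.00
      vertex 6.55 9.76 13.00
    endloop
  endfacet
  facet normal -0.5886 0.8085 0.0000
    outer loop
      vertex 3.45 9.76 0.00
      vertex 0.95 7.94 0.00
      vertex 0.95 7.94 13.00
    endloop
  endfacet
  facet normal -0.5886 0.8085 0.0000
    outer loop
      vertex 3.45 9.76 0.00
      vertex 0.95 7.94 13.00
      vertex 3.45 9.76 13.00
    endloop
  endfacet
  facet normal -0.9516 0.3075 0.0000
    outer loop
      vertex 0.95 7.94 0.00
      vertex 0.00 5.00 0.00
      vertex 0.00 5.00 13.00
    endloop
  endfacet
  facet normal -0.9516 0.3075 0.0000
    outer loop
      vertex 0.95 7.94 0.00
      vertex 0.00 5.00 13.00
      vertex 0.95 7.94 13.00
    endloop
  endfacet
  facet normal -0.9516 -0.3075 0.0000
    outer loop
      vertex 0.00 5.00 0.00
      vertex 0.95 2.06 0.00
      vertex 0.95 2.06 13.00
    endloop
  endfacet
  facet normal -0.9516 -0.3075 0.0000
    outer loop
      vertex 0.00 5.00 0.00
      vertex 0.95 2.06 13.00
      vertex 0.00 5.00 13.00
    endloop
  endfacet
  facet normal -0.5886 -0.8085 0.0000
    outer loop
      vertex 0.95 2.06 0.00
      vertex 3.45 0.24 0.00
      vertex 3.45 0.24 13.00
    endloop
  endfacet
  facet normal -0.5886 -0.8085 0.0000
    outer loop
      vertex 0.95 2.06 0.00
      vertex 3.45 0.24 13.00
      vertex 0.95 2.06 13.00
    endloop
  endfacet
  facet normal 0.0000 -1.0000 0.0000
    outer loop
      vertex 3.45 0.24 0.00
      vertex 6.55 0.24 0.00
      vertex 6.55 0.24 13.00
    endloop
  endfacet
  facet normal 0.0000 -1.0000 0.0000
    outer loop
      vertex 3.45 0.24 0.00
      vertex 6.55 0.24 13.00
      vertex 3.45 0.24 13.00
    endloop
  endfacet
  facet normal 0.5886 -0.8085 0.0000
    outer loop
      vertex 6.55 0.24 0.00
      vertex 9.05 2.06 0.00
      vertex 9.05 2.06 13.00
    endloop
  endfacet
  facet normal 0.5886 -0.8085 0.0000
    outer loop
      vertex 6.55 0.24 0.00
      vertex 9.05 2.06 13.00
      vertex 6.55 0.24 13.00
    endloop
  endfacet
  facet normal 0.9516 -0.3075 0.0000
    outer loop
      vertex 9.05 2.06 0.00
      vertex 10.00 5.00 0.00
      vertex 10.00 5.00 13.00
    endloop
  endfacet
  facet normal 0.9516 -0.3075 0.0000
    outer loop
      vertex 9.05 2.06 0.00
      vertex 10.00 5.00 13.00
      vertex 9.05 2.06 13.00
    endloop
  endfacet
endsolid part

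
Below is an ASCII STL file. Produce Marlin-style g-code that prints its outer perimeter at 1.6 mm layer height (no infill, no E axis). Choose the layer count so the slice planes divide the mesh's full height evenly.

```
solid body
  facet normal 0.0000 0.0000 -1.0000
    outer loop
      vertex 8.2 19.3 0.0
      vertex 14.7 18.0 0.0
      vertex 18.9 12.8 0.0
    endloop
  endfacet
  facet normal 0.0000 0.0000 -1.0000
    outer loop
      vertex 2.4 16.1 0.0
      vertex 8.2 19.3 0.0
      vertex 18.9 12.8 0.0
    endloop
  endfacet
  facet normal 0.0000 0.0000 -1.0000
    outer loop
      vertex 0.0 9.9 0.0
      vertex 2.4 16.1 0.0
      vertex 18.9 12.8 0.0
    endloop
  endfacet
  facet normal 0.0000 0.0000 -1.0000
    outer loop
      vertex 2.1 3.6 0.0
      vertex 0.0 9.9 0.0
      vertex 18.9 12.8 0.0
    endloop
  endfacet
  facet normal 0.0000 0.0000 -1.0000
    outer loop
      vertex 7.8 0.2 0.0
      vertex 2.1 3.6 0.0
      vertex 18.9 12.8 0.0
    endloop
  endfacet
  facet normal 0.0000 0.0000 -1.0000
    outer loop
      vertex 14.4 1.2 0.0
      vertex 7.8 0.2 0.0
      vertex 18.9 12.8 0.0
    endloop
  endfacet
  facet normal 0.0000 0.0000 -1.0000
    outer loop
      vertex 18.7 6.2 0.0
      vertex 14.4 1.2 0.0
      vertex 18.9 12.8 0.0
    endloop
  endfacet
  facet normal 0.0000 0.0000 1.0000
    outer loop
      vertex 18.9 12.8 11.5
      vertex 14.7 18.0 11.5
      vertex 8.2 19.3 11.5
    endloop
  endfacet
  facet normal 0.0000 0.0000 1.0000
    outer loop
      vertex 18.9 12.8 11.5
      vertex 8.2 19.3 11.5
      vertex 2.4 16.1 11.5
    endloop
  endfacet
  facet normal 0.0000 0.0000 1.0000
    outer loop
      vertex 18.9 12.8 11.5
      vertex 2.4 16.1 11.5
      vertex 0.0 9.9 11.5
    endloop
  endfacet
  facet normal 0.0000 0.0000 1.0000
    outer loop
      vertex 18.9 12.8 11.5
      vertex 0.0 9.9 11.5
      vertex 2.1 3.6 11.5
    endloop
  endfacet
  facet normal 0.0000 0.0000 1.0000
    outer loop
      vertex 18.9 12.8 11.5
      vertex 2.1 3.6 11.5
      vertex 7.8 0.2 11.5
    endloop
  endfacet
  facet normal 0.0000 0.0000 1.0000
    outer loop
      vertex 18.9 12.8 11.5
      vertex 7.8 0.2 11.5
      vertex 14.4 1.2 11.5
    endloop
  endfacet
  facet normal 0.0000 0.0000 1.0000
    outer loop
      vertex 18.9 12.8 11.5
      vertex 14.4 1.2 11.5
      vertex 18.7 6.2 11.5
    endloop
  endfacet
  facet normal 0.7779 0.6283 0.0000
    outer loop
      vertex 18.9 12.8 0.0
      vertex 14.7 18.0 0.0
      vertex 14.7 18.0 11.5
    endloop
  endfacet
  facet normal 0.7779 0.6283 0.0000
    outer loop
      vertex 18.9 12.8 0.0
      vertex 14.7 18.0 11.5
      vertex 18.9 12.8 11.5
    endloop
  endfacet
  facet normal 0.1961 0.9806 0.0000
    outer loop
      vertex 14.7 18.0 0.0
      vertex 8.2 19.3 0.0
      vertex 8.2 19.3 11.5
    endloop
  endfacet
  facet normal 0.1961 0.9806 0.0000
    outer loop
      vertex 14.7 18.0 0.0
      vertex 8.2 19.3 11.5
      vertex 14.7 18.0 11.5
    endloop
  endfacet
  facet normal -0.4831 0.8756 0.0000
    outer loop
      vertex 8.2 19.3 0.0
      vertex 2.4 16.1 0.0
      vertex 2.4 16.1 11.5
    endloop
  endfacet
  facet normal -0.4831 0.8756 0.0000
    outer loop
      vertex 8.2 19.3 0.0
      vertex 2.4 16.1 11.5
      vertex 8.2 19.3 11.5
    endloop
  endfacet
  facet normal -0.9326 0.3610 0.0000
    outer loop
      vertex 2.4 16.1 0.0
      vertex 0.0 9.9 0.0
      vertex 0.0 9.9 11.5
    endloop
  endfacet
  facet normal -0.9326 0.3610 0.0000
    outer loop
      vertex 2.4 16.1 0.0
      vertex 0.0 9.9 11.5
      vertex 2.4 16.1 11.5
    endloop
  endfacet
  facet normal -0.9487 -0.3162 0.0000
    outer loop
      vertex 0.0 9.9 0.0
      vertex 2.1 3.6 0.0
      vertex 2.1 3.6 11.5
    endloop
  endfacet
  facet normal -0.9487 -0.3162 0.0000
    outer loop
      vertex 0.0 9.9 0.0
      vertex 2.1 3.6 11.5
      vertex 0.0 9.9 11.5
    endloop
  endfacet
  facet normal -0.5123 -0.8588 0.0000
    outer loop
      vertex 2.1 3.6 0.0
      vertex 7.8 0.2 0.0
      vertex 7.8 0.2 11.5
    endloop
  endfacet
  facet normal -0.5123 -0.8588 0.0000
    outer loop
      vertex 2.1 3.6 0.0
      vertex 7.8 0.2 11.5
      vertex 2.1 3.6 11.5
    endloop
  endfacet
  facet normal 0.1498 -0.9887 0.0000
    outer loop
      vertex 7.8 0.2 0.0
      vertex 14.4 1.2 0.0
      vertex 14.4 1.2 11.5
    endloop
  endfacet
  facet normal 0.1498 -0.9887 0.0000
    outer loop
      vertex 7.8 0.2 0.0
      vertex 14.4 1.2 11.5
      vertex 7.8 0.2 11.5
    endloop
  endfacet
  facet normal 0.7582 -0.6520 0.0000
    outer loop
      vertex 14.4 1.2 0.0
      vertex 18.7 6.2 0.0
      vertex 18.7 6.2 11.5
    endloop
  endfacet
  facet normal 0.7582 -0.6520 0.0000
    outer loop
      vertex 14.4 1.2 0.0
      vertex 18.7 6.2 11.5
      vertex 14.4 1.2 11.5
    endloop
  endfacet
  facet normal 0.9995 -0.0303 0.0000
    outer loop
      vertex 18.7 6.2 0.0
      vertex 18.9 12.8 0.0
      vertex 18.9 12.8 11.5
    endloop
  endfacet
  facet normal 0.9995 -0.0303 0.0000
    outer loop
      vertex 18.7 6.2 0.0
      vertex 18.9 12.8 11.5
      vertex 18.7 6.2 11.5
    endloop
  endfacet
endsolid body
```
; perimeter-only toolpath
G21 ; units = mm
G90 ; absolute positioning
G28 ; home
; layer 1
G0 Z1.6
G0 X18.9 Y12.8
G1 X14.7 Y18.0
G1 X8.2 Y19.3
G1 X2.4 Y16.1
G1 X0.0 Y9.9
G1 X2.1 Y3.6
G1 X7.8 Y0.2
G1 X14.4 Y1.2
G1 X18.7 Y6.2
G1 X18.9 Y12.8
; layer 2
G0 Z3.3
G0 X18.9 Y12.8
G1 X14.7 Y18.0
G1 X8.2 Y19.3
G1 X2.4 Y16.1
G1 X0.0 Y9.9
G1 X2.1 Y3.6
G1 X7.8 Y0.2
G1 X14.4 Y1.2
G1 X18.7 Y6.2
G1 X18.9 Y12.8
; layer 3
G0 Z4.9
G0 X18.9 Y12.8
G1 X14.7 Y18.0
G1 X8.2 Y19.3
G1 X2.4 Y16.1
G1 X0.0 Y9.9
G1 X2.1 Y3.6
G1 X7.8 Y0.2
G1 X14.4 Y1.2
G1 X18.7 Y6.2
G1 X18.9 Y12.8
; layer 4
G0 Z6.6
G0 X18.9 Y12.8
G1 X14.7 Y18.0
G1 X8.2 Y19.3
G1 X2.4 Y16.1
G1 X0.0 Y9.9
G1 X2.1 Y3.6
G1 X7.8 Y0.2
G1 X14.4 Y1.2
G1 X18.7 Y6.2
G1 X18.9 Y12.8
; layer 5
G0 Z8.2
G0 X18.9 Y12.8
G1 X14.7 Y18.0
G1 X8.2 Y19.3
G1 X2.4 Y16.1
G1 X0.0 Y9.9
G1 X2.1 Y3.6
G1 X7.8 Y0.2
G1 X14.4 Y1.2
G1 X18.7 Y6.2
G1 X18.9 Y12.8
; layer 6
G0 Z9.9
G0 X18.9 Y12.8
G1 X14.7 Y18.0
G1 X8.2 Y19.3
G1 X2.4 Y16.1
G1 X0.0 Y9.9
G1 X2.1 Y3.6
G1 X7.8 Y0.2
G1 X14.4 Y1.2
G1 X18.7 Y6.2
G1 X18.9 Y12.8
; layer 7
G0 Z11.5
G0 X18.9 Y12.8
G1 X14.7 Y18.0
G1 X8.2 Y19.3
G1 X2.4 Y16.1
G1 X0.0 Y9.9
G1 X2.1 Y3.6
G1 X7.8 Y0.2
G1 X14.4 Y1.2
G1 X18.7 Y6.2
G1 X18.9 Y12.8
M2 ; end

The solid is a regular 9-sided prism (a cylinder approximated with 9 flat sides), circumscribed radius ≈ 9.7 mm, height ≈ 11.5 mm. Slicing at Δz = 1.6 mm — 7 equal slices spanning the solid's height, so layer i sits at z = i·h/7 — gives 7 non-empty perimeters. Each is a 9-segment closed polygon; G0 lifts to the layer z and rapids to the start vertex, then G1 traces the edges.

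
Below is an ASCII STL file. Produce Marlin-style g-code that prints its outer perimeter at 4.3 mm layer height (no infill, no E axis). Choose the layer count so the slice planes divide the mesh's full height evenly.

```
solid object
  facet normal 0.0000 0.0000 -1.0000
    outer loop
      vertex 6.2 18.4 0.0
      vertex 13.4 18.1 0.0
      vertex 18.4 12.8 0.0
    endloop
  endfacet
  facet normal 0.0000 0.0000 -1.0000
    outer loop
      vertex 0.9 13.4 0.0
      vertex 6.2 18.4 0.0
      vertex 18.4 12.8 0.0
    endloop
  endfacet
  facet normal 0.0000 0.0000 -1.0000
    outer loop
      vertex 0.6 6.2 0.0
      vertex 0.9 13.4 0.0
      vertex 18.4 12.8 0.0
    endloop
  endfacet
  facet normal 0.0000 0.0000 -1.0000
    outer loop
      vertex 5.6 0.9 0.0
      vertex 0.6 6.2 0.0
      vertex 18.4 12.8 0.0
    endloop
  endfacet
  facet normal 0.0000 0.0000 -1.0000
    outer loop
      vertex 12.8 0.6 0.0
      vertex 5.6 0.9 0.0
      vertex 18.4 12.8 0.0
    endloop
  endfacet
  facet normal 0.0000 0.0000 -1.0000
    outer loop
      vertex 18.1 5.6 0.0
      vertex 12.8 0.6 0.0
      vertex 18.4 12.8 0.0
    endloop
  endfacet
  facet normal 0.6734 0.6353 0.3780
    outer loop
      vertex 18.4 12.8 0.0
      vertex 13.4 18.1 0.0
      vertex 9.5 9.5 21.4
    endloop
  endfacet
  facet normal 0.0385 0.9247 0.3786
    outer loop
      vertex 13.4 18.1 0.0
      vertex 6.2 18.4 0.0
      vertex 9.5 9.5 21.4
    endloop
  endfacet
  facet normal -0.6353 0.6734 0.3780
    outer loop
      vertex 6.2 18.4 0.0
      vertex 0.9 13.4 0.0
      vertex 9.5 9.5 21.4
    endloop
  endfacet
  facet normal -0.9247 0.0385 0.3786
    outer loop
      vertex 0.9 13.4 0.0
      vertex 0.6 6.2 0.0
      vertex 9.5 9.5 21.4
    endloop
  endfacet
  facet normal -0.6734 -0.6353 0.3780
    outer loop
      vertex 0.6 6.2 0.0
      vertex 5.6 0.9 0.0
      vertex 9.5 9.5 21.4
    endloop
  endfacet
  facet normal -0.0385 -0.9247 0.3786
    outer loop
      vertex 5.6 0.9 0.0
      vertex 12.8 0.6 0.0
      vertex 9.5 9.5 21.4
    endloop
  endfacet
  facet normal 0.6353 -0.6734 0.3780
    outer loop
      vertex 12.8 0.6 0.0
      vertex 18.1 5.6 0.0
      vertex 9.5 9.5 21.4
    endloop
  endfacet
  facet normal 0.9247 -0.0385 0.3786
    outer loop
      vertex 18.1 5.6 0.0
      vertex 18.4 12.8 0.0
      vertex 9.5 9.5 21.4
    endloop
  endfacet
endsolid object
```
; perimeter-only toolpath
G21 ; units = mm
G90 ; absolute positioning
G28 ; home
; layer 1
G0 Z4.3
G0 X16.6 Y12.1
G1 X12.6 Y16.4
G1 X6.9 Y16.6
G1 X2.6 Y12.6
G1 X2.4 Y6.9
G1 X6.4 Y2.6
G1 X12.1 Y2.4
G1 X16.4 Y6.4
G1 X16.6 Y12.1
; layer 2
G0 Z8.6
G0 X14.8 Y11.5
G1 X11.8 Y14.7
G1 X7.5 Y14.8
G1 X4.3 Y11.8
G1 X4.2 Y7.5
G1 X7.2 Y4.3
G1 X11.5 Y4.2
G1 X14.7 Y7.2
G1 X14.8 Y11.5
; layer 3
G0 Z12.8
G0 X13.1 Y10.8
G1 X11.1 Y12.9
G1 X8.2 Y13.1
G1 X6.1 Y11.1
G1 X5.9 Y8.2
G1 X7.9 Y6.1
G1 X10.8 Y5.9
G1 X12.9 Y7.9
G1 X13.1 Y10.8
; layer 4
G0 Z17.1
G0 X11.3 Y10.2
G1 X10.3 Y11.2
G1 X8.8 Y11.3
G1 X7.8 Y10.3
G1 X7.7 Y8.8
G1 X8.7 Y7.8
G1 X10.2 Y7.7
G1 X11.2 Y8.7
G1 X11.3 Y10.2
M2 ; end

The solid is a regular 8-sided pyramid, base circumscribed radius ≈ 9.5 mm, apex at z ≈ 21.4 mm. Slicing at Δz = 4.3 mm — 5 equal slices spanning the solid's height, so layer i sits at z = i·h/5 — gives 4 non-empty perimeters. Each is a 8-segment closed polygon; G0 lifts to the layer z and rapids to the start vertex, then G1 traces the edges. The cross-section shrinks linearly with z (the slice at the apex is degenerate and omitted).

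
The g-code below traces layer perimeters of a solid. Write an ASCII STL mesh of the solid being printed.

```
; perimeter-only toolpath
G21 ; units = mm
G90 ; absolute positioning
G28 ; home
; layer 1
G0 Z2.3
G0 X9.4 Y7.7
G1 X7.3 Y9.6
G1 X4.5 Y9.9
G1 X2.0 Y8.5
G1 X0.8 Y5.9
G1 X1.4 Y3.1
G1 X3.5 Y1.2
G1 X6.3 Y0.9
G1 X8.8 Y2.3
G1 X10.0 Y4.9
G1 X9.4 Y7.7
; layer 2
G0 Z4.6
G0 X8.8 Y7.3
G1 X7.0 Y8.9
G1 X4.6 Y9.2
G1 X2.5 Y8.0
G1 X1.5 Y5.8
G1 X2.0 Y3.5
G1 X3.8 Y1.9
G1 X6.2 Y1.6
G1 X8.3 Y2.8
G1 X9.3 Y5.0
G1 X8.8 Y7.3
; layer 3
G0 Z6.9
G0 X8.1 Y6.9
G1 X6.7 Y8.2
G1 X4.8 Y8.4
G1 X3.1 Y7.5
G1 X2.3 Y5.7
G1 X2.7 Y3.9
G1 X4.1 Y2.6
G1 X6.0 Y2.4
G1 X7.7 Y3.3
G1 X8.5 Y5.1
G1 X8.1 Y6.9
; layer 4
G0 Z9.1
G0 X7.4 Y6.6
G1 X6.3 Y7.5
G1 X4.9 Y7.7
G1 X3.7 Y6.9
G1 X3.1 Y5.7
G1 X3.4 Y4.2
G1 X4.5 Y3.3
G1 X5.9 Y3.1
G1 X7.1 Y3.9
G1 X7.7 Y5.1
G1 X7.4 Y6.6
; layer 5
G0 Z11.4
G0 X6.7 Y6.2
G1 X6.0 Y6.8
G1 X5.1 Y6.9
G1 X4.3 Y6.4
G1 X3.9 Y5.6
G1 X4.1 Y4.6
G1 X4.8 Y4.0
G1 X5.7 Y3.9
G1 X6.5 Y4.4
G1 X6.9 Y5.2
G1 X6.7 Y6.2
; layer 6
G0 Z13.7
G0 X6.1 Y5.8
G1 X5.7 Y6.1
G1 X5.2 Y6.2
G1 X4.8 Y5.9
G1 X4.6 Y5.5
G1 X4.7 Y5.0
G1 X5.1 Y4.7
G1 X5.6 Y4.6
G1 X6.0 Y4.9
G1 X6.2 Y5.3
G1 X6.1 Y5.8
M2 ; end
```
solid part
  facet normal 0.0000 0.0000 -1.0000
    outer loop
      vertex 4.3 10.7 0.0
      vertex 7.6 10.3 0.0
      vertex 10.1 8.1 0.0
    endloop
  endfacet
  facet normal 0.0000 0.0000 -1.0000
    outer loop
      vertex 1.4 9.0 0.0
      vertex 4.3 10.7 0.0
      vertex 10.1 8.1 0.0
    endloop
  endfacet
  facet normal 0.0000 0.0000 -1.0000
    outer loop
      vertex 0.0 6.0 0.0
      vertex 1.4 9.0 0.0
      vertex 10.1 8.1 0.0
    endloop
  endfacet
  facet normal 0.0000 0.0000 -1.0000
    outer loop
      vertex 0.7 2.7 0.0
      vertex 0.0 6.0 0.0
      vertex 10.1 8.1 0.0
    endloop
  endfacet
  facet normal 0.0000 0.0000 -1.0000
    outer loop
      vertex 3.2 0.5 0.0
      vertex 0.7 2.7 0.0
      vertex 10.1 8.1 0.0
    endloop
  endfacet
  facet normal 0.0000 0.0000 -1.0000
    outer loop
      vertex 6.5 0.1 0.0
      vertex 3.2 0.5 0.0
      vertex 10.1 8.1 0.0
    endloop
  endfacet
  facet normal 0.0000 0.0000 -1.0000
    outer loop
      vertex 9.4 1.8 0.0
      vertex 6.5 0.1 0.0
      vertex 10.1 8.1 0.0
    endloop
  endfacet
  facet normal 0.0000 0.0000 -1.0000
    outer loop
      vertex 10.8 4.8 0.0
      vertex 9.4 1.8 0.0
      vertex 10.1 8.1 0.0
    endloop
  endfacet
  facet normal 0.6291 0.7148 0.3054
    outer loop
      vertex 10.1 8.1 0.0
      vertex 7.6 10.3 0.0
      vertex 5.4 5.4 16.0
    endloop
  endfacet
  facet normal 0.1146 0.9453 0.3053
    outer loop
      vertex 7.6 10.3 0.0
      vertex 4.3 10.7 0.0
      vertex 5.4 5.4 16.0
    endloop
  endfacet
  facet normal -0.4816 0.8215 0.3052
    outer loop
      vertex 4.3 10.7 0.0
      vertex 1.4 9.0 0.0
      vertex 5.4 5.4 16.0
    endloop
  endfacet
  facet normal -0.8626 0.4026 0.3062
    outer loop
      vertex 1.4 9.0 0.0
      vertex 0.0 6.0 0.0
      vertex 5.4 5.4 16.0
    endloop
  endfacet
  facet normal -0.9311 -0.1975 0.3068
    outer loop
      vertex 0.0 6.0 0.0
      vertex 0.7 2.7 0.0
      vertex 5.4 5.4 16.0
    endloop
  endfacet
  facet normal -0.6291 -0.7148 0.3054
    outer loop
      vertex 0.7 2.7 0.0
      vertex 3.2 0.5 0.0
      vertex 5.4 5.4 16.0
    endloop
  endfacet
  facet normal -0.1146 -0.9453 0.3053
    outer loop
      vertex 3.2 0.5 0.0
      vertex 6.5 0.1 0.0
      vertex 5.4 5.4 16.0
    endloop
  endfacet
  facet normal 0.4816 -0.8215 0.3052
    outer loop
      vertex 6.5 0.1 0.0
      vertex 9.4 1.8 0.0
      vertex 5.4 5.4 16.0
    endloop
  endfacet
  facet normal 0.8626 -0.4026 0.3062
    outer loop
      vertex 9.4 1.8 0.0
      vertex 10.8 4.8 0.0
      vertex 5.4 5.4 16.0
    endloop
  endfacet
  facet normal 0.9311 0.1975 0.3068
    outer loop
      vertex 10.8 4.8 0.0
      vertex 10.1 8.1 0.0
      vertex 5.4 5.4 16.0
    endloop
  endfacet
endsolid part

The G0 Z moves step by Δz≈2.3 mm. The G1 loops shrink linearly with z, so the solid tapers from its base footprint up to z≈16. Closing with a flat bottom cap and the tapered top and triangulating gives 18 facets — a regular 10-sided pyramid, base circumscribed radius ≈ 5.4 mm, apex at z ≈ 16 mm.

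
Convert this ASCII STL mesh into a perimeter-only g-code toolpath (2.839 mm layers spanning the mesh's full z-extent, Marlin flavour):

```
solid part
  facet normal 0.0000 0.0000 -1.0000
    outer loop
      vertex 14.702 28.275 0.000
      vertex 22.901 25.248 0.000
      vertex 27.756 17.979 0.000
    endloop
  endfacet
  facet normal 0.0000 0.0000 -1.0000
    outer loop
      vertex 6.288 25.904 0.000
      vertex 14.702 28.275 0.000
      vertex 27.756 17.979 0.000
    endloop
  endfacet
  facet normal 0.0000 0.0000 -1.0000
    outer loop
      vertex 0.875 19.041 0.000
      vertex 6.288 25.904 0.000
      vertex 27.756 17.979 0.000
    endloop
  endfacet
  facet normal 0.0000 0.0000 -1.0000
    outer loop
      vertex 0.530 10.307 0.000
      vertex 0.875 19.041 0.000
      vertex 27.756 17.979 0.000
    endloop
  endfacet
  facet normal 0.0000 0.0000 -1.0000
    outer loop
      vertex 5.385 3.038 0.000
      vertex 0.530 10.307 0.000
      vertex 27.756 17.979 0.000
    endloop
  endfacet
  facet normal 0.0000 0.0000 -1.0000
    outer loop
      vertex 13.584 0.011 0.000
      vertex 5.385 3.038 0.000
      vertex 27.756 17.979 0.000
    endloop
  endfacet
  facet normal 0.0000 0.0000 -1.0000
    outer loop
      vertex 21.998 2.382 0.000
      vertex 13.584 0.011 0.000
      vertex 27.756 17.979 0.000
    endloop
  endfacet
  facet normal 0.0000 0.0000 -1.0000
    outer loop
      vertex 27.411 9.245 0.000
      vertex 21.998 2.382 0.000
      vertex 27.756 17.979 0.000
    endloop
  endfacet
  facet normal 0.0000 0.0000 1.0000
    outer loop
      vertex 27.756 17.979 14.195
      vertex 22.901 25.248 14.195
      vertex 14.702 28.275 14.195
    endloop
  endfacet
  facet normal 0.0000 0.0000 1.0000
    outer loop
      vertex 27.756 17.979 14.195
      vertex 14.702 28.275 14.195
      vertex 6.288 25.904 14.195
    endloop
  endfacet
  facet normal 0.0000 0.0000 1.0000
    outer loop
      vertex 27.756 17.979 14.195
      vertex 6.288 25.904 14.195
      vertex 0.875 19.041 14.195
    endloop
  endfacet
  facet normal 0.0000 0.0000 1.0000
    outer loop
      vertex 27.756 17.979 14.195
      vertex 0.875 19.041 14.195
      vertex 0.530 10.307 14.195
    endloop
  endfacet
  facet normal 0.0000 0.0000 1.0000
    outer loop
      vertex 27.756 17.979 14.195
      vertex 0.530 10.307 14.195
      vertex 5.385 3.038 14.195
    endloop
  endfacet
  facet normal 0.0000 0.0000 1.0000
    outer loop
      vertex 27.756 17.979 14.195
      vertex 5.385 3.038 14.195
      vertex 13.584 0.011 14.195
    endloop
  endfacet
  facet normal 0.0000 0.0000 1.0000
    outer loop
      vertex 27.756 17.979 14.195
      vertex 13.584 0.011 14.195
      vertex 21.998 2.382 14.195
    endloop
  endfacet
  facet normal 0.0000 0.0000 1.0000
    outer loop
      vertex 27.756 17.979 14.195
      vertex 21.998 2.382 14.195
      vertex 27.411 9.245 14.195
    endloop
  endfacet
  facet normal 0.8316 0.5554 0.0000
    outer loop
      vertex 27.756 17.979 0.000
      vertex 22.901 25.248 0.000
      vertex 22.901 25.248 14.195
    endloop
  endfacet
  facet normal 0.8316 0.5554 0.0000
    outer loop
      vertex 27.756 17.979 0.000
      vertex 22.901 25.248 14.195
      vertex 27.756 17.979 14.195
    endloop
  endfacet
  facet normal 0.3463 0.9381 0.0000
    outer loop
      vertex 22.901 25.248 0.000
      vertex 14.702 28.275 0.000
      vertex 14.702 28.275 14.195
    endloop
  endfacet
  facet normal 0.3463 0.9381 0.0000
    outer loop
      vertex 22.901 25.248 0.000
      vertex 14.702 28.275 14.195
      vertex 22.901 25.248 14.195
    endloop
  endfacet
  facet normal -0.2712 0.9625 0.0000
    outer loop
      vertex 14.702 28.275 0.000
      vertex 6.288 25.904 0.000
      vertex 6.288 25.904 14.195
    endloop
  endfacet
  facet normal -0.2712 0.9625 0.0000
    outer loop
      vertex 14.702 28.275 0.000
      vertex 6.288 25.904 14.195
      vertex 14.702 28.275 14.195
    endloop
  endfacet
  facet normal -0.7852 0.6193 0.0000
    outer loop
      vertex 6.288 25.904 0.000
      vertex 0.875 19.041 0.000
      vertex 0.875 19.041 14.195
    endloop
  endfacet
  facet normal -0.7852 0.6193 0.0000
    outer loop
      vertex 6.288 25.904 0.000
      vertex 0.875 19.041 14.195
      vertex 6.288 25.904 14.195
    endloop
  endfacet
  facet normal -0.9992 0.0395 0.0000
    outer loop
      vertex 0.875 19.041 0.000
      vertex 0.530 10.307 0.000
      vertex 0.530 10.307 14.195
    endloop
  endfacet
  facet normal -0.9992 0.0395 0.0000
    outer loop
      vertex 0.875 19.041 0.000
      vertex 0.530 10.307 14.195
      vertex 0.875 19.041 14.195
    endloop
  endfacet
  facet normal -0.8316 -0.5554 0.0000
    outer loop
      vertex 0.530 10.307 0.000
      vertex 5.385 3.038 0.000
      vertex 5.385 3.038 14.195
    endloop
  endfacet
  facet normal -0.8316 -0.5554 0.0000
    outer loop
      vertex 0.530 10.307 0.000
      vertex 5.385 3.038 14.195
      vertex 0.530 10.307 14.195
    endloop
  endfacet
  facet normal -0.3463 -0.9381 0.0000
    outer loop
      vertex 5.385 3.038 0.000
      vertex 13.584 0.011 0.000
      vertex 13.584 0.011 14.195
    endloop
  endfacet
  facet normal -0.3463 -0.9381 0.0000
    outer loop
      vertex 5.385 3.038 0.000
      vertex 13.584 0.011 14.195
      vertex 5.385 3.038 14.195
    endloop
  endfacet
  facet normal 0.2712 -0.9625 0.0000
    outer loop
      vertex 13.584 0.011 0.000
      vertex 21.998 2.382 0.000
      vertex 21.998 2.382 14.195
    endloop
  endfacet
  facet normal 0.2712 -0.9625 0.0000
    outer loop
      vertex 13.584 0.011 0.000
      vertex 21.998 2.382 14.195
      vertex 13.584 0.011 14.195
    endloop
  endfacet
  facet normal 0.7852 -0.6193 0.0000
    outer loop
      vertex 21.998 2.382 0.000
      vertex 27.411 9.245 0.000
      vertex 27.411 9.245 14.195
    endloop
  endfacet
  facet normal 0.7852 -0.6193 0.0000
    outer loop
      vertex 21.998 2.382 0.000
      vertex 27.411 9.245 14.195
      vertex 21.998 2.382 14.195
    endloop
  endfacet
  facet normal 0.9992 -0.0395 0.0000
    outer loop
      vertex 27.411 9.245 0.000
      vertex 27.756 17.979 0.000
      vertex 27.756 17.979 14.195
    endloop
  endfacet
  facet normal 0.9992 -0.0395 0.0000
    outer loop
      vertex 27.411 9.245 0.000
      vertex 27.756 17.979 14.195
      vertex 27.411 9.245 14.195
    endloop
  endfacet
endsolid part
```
; perimeter-only toolpath
G21 ; units = mm
G90 ; absolute positioning
G28 ; home
; layer 1
G0 Z2.839
G0 X27.756 Y17.979
G1 X22.901 Y25.248
G1 X14.702 Y28.275
G1 X6.288 Y25.904
G1 X0.875 Y19.041
G1 X0.530 Y10.307
G1 X5.385 Y3.038
G1 X13.584 Y0.011
G1 X21.998 Y2.382
G1 X27.411 Y9.245
G1 X27.756 Y17.979
; layer 2
G0 Z5.678
G0 X27.756 Y17.979
G1 X22.901 Y25.248
G1 X14.702 Y28.275
G1 X6.288 Y25.904
G1 X0.875 Y19.041
G1 X0.530 Y10.307
G1 X5.385 Y3.038
G1 X13.584 Y0.011
G1 X21.998 Y2.382
G1 X27.411 Y9.245
G1 X27.756 Y17.979
; layer 3
G0 Z8.517
G0 X27.756 Y17.979
G1 X22.901 Y25.248
G1 X14.702 Y28.275
G1 X6.288 Y25.904
G1 X0.875 Y19.041
G1 X0.530 Y10.307
G1 X5.385 Y3.038
G1 X13.584 Y0.011
G1 X21.998 Y2.382
G1 X27.411 Y9.245
G1 X27.756 Y17.979
; layer 4
G0 Z11.356
G0 X27.756 Y17.979
G1 X22.901 Y25.248
G1 X14.702 Y28.275
G1 X6.288 Y25.904
G1 X0.875 Y19.041
G1 X0.530 Y10.307
G1 X5.385 Y3.038
G1 X13.584 Y0.011
G1 X21.998 Y2.382
G1 X27.411 Y9.245
G1 X27.756 Y17.979
; layer 5
G0 Z14.195
G0 X27.756 Y17.979
G1 X22.901 Y25.248
G1 X14.702 Y28.275
G1 X6.288 Y25.904
G1 X0.875 Y19.041
G1 X0.530 Y10.307
G1 X5.385 Y3.038
G1 X13.584 Y0.011
G1 X21.998 Y2.382
G1 X27.411 Y9.245
G1 X27.756 Y17.979
M2 ; end

The solid is a regular 10-sided prism (a cylinder approximated with 10 flat sides), circumscribed radius ≈ 14.1 mm, height ≈ 14.2 mm. Slicing at Δz = 2.839 mm — 5 equal slices spanning the solid's height, so layer i sits at z = i·h/5 — gives 5 non-empty perimeters. Each is a 10-segment closed polygon; G0 lifts to the layer z and rapids to the start vertex, then G1 traces the edges.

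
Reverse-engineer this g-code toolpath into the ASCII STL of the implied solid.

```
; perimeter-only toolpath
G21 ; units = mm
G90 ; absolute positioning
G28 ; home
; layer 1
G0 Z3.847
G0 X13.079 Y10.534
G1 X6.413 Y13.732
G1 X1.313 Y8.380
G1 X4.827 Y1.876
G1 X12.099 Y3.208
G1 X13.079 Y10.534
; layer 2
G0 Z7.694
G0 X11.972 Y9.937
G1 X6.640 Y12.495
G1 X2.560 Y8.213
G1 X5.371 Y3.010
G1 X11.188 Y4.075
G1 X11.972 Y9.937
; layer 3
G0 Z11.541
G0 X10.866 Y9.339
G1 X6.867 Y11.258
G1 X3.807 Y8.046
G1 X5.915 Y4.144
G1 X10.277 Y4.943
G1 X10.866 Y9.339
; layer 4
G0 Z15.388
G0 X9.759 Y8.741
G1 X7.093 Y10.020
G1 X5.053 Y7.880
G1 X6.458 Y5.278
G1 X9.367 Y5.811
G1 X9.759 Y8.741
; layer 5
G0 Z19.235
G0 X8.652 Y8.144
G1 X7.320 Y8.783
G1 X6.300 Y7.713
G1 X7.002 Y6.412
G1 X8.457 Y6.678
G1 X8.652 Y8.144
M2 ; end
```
solid part
  facet normal 0.0000 0.0000 -1.0000
    outer loop
      vertex 0.067 8.547 0.000
      vertex 6.187 14.969 0.000
      vertex 14.185 11.132 0.000
    endloop
  endfacet
  facet normal 0.0000 0.0000 -1.0000
    outer loop
      vertex 4.283 0.742 0.000
      vertex 0.067 8.547 0.000
      vertex 14.185 11.132 0.000
    endloop
  endfacet
  facet normal 0.0000 0.0000 -1.0000
    outer loop
      vertex 13.009 2.340 0.000
      vertex 4.283 0.742 0.000
      vertex 14.185 11.132 0.000
    endloop
  endfacet
  facet normal 0.4182 0.8716 0.2557
    outer loop
      vertex 14.185 11.132 0.000
      vertex 6.187 14.969 0.000
      vertex 7.546 7.546 23.082
    endloop
  endfacet
  facet normal -0.6999 0.6669 0.2557
    outer loop
      vertex 6.187 14.969 0.000
      vertex 0.067 8.547 0.000
      vertex 7.546 7.546 23.082
    endloop
  endfacet
  facet normal -0.8506 -0.4595 0.2557
    outer loop
      vertex 0.067 8.547 0.000
      vertex 4.283 0.742 0.000
      vertex 7.546 7.546 23.082
    endloop
  endfacet
  facet normal 0.1741 -0.9509 0.2557
    outer loop
      vertex 4.283 0.742 0.000
      vertex 13.009 2.340 0.000
      vertex 7.546 7.546 23.082
    endloop
  endfacet
  facet normal 0.9582 -0.1282 0.2557
    outer loop
      vertex 13.009 2.340 0.000
      vertex 14.185 11.132 0.000
      vertex 7.546 7.546 23.082
    endloop
  endfacet
endsolid part

The G0 Z moves step by Δz≈3.847 mm. The G1 loops shrink linearly with z, so the solid tapers from its base footprint up to z≈23.1. Closing with a flat bottom cap and the tapered top and triangulating gives 8 facets — a regular 5-sided pyramid, base circumscribed radius ≈ 7.55 mm, apex at z ≈ 23.1 mm.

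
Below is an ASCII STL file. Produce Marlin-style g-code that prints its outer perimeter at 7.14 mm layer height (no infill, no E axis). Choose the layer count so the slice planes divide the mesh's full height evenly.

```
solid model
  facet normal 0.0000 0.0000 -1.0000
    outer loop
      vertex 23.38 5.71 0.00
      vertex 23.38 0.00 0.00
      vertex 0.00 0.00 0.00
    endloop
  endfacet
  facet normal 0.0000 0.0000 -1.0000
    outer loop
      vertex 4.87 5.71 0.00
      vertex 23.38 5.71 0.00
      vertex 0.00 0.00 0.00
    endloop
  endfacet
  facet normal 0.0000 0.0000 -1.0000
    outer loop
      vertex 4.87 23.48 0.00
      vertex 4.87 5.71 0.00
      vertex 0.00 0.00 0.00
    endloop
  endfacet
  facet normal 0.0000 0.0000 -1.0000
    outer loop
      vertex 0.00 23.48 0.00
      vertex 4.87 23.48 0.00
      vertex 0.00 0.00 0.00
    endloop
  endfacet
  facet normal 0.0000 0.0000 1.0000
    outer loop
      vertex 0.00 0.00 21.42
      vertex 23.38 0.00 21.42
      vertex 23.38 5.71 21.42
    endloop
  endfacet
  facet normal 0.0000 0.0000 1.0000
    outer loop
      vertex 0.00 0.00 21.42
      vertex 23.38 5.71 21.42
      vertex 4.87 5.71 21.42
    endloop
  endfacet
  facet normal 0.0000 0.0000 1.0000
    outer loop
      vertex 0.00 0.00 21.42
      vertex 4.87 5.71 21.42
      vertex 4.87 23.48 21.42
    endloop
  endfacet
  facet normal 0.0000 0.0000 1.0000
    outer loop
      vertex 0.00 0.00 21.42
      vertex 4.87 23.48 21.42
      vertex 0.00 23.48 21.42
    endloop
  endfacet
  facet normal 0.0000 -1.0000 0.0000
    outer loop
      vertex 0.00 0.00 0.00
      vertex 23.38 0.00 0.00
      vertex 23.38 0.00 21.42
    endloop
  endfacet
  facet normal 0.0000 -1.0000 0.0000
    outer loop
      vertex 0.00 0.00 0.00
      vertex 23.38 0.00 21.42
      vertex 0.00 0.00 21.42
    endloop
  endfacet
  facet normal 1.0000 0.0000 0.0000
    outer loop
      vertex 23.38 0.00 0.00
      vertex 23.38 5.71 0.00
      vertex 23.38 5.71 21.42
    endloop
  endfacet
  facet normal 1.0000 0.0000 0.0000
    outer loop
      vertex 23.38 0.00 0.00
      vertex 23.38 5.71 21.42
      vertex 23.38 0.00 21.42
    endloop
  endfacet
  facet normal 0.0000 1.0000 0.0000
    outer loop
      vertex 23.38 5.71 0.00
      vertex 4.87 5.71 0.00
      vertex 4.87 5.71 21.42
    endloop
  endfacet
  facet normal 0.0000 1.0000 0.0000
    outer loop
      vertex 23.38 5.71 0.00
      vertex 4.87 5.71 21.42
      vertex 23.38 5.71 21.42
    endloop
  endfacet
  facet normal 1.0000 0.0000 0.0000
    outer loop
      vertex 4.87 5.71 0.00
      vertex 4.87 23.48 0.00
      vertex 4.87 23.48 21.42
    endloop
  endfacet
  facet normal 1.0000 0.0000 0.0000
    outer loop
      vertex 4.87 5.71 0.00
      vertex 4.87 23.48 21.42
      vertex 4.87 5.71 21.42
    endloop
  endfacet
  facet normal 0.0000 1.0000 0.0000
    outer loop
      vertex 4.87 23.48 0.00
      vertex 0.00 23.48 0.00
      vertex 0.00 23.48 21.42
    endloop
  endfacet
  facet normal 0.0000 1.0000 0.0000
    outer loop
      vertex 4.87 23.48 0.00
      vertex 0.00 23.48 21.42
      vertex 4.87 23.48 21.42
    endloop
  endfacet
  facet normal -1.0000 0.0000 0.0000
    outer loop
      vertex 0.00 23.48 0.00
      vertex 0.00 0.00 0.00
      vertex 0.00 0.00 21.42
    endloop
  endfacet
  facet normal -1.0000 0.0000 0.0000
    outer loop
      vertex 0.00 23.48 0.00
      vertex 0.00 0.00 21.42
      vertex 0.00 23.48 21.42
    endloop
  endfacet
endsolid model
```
; perimeter-only toolpath
G21 ; units = mm
G90 ; absolute positioning
G28 ; home
; layer 1
G0 Z7.14
G0 X0.00 Y0.00
G1 X23.38 Y0.00
G1 X23.38 Y5.71
G1 X4.87 Y5.71
G1 X4.87 Y23.48
G1 X0.00 Y23.48
G1 X0.00 Y0.00
; layer 2
G0 Z14.28
G0 X0.00 Y0.00
G1 X23.38 Y0.00
G1 X23.38 Y5.71
G1 X4.87 Y5.71
G1 X4.87 Y23.48
G1 X0.00 Y23.48
G1 X0.00 Y0.00
; layer 3
G0 Z21.42
G0 X0.00 Y0.00
G1 X23.38 Y0.00
G1 X23.38 Y5.71
G1 X4.87 Y5.71
G1 X4.87 Y23.48
G1 X0.00 Y23.48
G1 X0.00 Y0.00
M2 ; end

The solid is an L-shaped prism: outer 23.4 × 23.5 mm, arm thicknesses ≈ 5.71 mm (horizontal) and 4.87 mm (vertical), extruded 21.4 mm in z. Slicing at Δz = 7.14 mm — 3 equal slices spanning the solid's height, so layer i sits at z = i·h/3 — gives 3 non-empty perimeters. Each is a 6-segment closed polygon; G0 lifts to the layer z and rapids to the start vertex, then G1 traces the edges.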